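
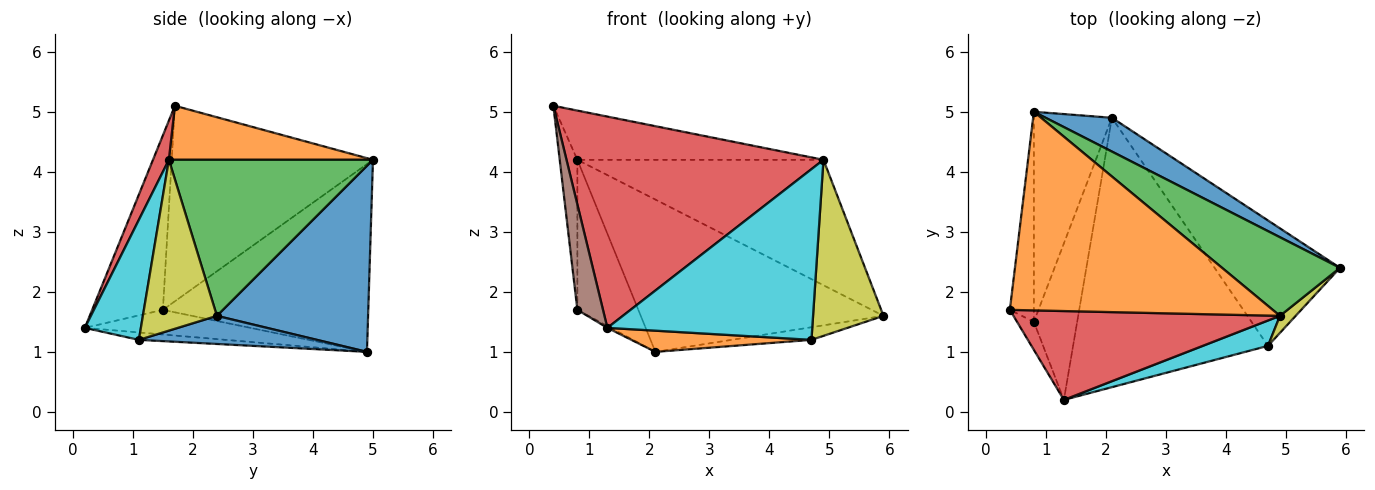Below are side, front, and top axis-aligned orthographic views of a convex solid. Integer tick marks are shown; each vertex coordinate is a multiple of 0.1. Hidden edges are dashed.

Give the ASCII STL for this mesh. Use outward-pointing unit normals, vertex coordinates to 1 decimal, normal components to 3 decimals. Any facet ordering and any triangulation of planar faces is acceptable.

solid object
 facet normal 0.520 0.834 0.185
  outer loop
   vertex 2.1 4.9 1.0
   vertex 0.8 5.0 4.2
   vertex 5.9 2.4 1.6
  endloop
 endfacet
 facet normal 0.196 0.236 0.952
  outer loop
   vertex 4.9 1.6 4.2
   vertex 0.8 5.0 4.2
   vertex 0.4 1.7 5.1
  endloop
 endfacet
 facet normal 0.575 0.693 0.434
  outer loop
   vertex 4.9 1.6 4.2
   vertex 5.9 2.4 1.6
   vertex 0.8 5.0 4.2
  endloop
 endfacet
 facet normal 0.057 -0.920 0.387
  outer loop
   vertex 4.9 1.6 4.2
   vertex 0.4 1.7 5.1
   vertex 1.3 0.2 1.4
  endloop
 endfacet
 facet normal -0.989 0.087 -0.121
  outer loop
   vertex 0.8 1.5 1.7
   vertex 0.4 1.7 5.1
   vertex 0.8 5.0 4.2
  endloop
 endfacet
 facet normal -0.936 -0.339 -0.090
  outer loop
   vertex 0.8 1.5 1.7
   vertex 1.3 0.2 1.4
   vertex 0.4 1.7 5.1
  endloop
 endfacet
 facet normal -0.891 0.264 -0.370
  outer loop
   vertex 0.8 1.5 1.7
   vertex 0.8 5.0 4.2
   vertex 2.1 4.9 1.0
  endloop
 endfacet
 facet normal -0.495 0.010 -0.869
  outer loop
   vertex 0.8 1.5 1.7
   vertex 2.1 4.9 1.0
   vertex 1.3 0.2 1.4
  endloop
 endfacet
 facet normal 0.723 -0.688 0.066
  outer loop
   vertex 4.7 1.1 1.2
   vertex 5.9 2.4 1.6
   vertex 4.9 1.6 4.2
  endloop
 endfacet
 facet normal 0.261 -0.955 0.142
  outer loop
   vertex 4.7 1.1 1.2
   vertex 4.9 1.6 4.2
   vertex 1.3 0.2 1.4
  endloop
 endfacet
 facet normal 0.218 0.098 -0.971
  outer loop
   vertex 4.7 1.1 1.2
   vertex 2.1 4.9 1.0
   vertex 5.9 2.4 1.6
  endloop
 endfacet
 facet normal -0.038 -0.078 -0.996
  outer loop
   vertex 4.7 1.1 1.2
   vertex 1.3 0.2 1.4
   vertex 2.1 4.9 1.0
  endloop
 endfacet
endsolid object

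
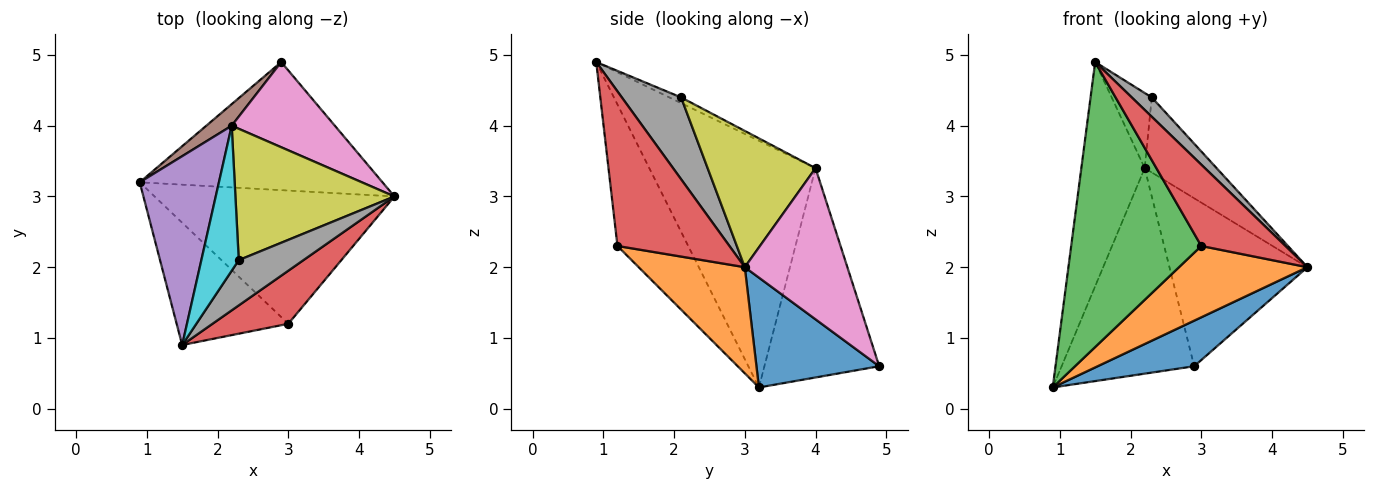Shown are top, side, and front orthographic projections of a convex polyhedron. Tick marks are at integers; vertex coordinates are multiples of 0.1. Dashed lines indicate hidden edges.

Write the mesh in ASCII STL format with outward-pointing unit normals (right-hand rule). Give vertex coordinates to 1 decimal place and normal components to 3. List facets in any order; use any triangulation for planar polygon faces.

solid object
 facet normal 0.392 -0.308 -0.867
  outer loop
   vertex 2.9 4.9 0.6
   vertex 4.5 3.0 2.0
   vertex 0.9 3.2 0.3
  endloop
 endfacet
 facet normal 0.363 -0.440 -0.821
  outer loop
   vertex 3.0 1.2 2.3
   vertex 0.9 3.2 0.3
   vertex 4.5 3.0 2.0
  endloop
 endfacet
 facet normal -0.447 -0.822 -0.353
  outer loop
   vertex 3.0 1.2 2.3
   vertex 1.5 0.9 4.9
   vertex 0.9 3.2 0.3
  endloop
 endfacet
 facet normal 0.744 -0.559 0.365
  outer loop
   vertex 3.0 1.2 2.3
   vertex 4.5 3.0 2.0
   vertex 1.5 0.9 4.9
  endloop
 endfacet
 facet normal -0.895 0.341 0.287
  outer loop
   vertex 2.2 4.0 3.4
   vertex 0.9 3.2 0.3
   vertex 1.5 0.9 4.9
  endloop
 endfacet
 facet normal -0.652 0.754 0.079
  outer loop
   vertex 2.2 4.0 3.4
   vertex 2.9 4.9 0.6
   vertex 0.9 3.2 0.3
  endloop
 endfacet
 facet normal 0.553 0.743 0.377
  outer loop
   vertex 2.2 4.0 3.4
   vertex 4.5 3.0 2.0
   vertex 2.9 4.9 0.6
  endloop
 endfacet
 facet normal 0.758 -0.256 0.599
  outer loop
   vertex 2.3 2.1 4.4
   vertex 1.5 0.9 4.9
   vertex 4.5 3.0 2.0
  endloop
 endfacet
 facet normal 0.597 0.398 0.697
  outer loop
   vertex 2.3 2.1 4.4
   vertex 4.5 3.0 2.0
   vertex 2.2 4.0 3.4
  endloop
 endfacet
 facet normal -0.134 0.456 0.880
  outer loop
   vertex 2.3 2.1 4.4
   vertex 2.2 4.0 3.4
   vertex 1.5 0.9 4.9
  endloop
 endfacet
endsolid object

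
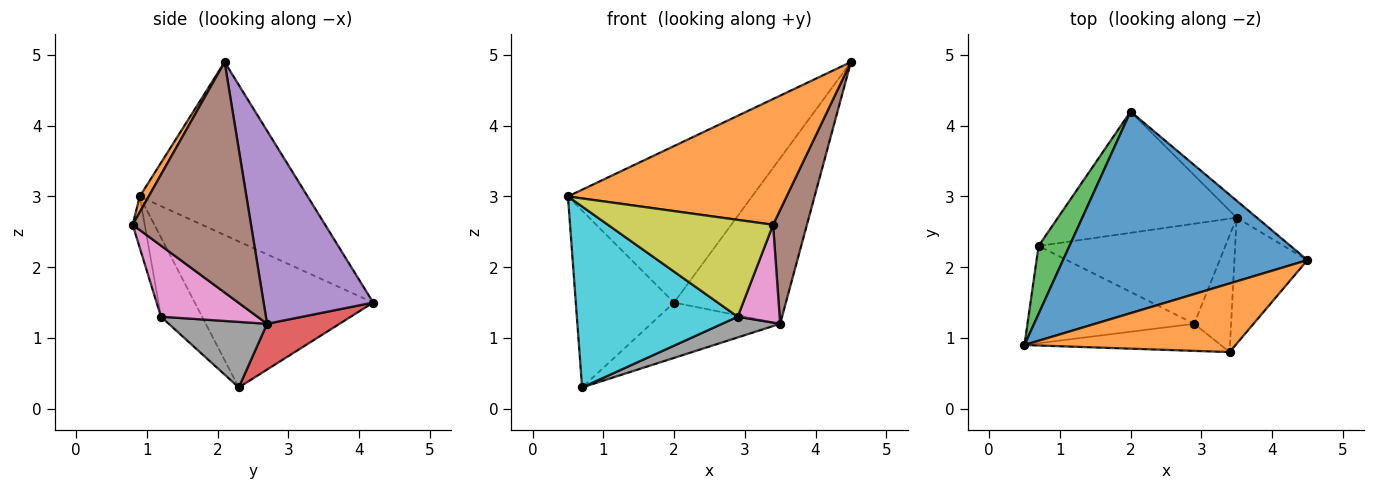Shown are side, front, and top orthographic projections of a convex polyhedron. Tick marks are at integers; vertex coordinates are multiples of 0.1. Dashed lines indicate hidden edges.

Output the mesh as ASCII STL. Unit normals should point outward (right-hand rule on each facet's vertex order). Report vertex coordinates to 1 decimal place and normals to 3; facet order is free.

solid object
 facet normal -0.488 0.535 0.689
  outer loop
   vertex 2.0 4.2 1.5
   vertex 0.5 0.9 3.0
   vertex 4.5 2.1 4.9
  endloop
 endfacet
 facet normal 0.036 -0.877 0.479
  outer loop
   vertex 3.4 0.8 2.6
   vertex 4.5 2.1 4.9
   vertex 0.5 0.9 3.0
  endloop
 endfacet
 facet normal -0.861 0.474 0.182
  outer loop
   vertex 0.7 2.3 0.3
   vertex 0.5 0.9 3.0
   vertex 2.0 4.2 1.5
  endloop
 endfacet
 facet normal 0.227 0.404 -0.886
  outer loop
   vertex 3.5 2.7 1.2
   vertex 0.7 2.3 0.3
   vertex 2.0 4.2 1.5
  endloop
 endfacet
 facet normal 0.698 0.712 -0.073
  outer loop
   vertex 3.5 2.7 1.2
   vertex 2.0 4.2 1.5
   vertex 4.5 2.1 4.9
  endloop
 endfacet
 facet normal 0.920 -0.263 -0.291
  outer loop
   vertex 3.5 2.7 1.2
   vertex 4.5 2.1 4.9
   vertex 3.4 0.8 2.6
  endloop
 endfacet
 facet normal 0.828 -0.360 -0.429
  outer loop
   vertex 2.9 1.2 1.3
   vertex 3.5 2.7 1.2
   vertex 3.4 0.8 2.6
  endloop
 endfacet
 facet normal 0.325 -0.192 -0.926
  outer loop
   vertex 2.9 1.2 1.3
   vertex 0.7 2.3 0.3
   vertex 3.5 2.7 1.2
  endloop
 endfacet
 facet normal -0.070 -0.961 -0.269
  outer loop
   vertex 2.9 1.2 1.3
   vertex 3.4 0.8 2.6
   vertex 0.5 0.9 3.0
  endloop
 endfacet
 facet normal -0.220 -0.859 -0.462
  outer loop
   vertex 2.9 1.2 1.3
   vertex 0.5 0.9 3.0
   vertex 0.7 2.3 0.3
  endloop
 endfacet
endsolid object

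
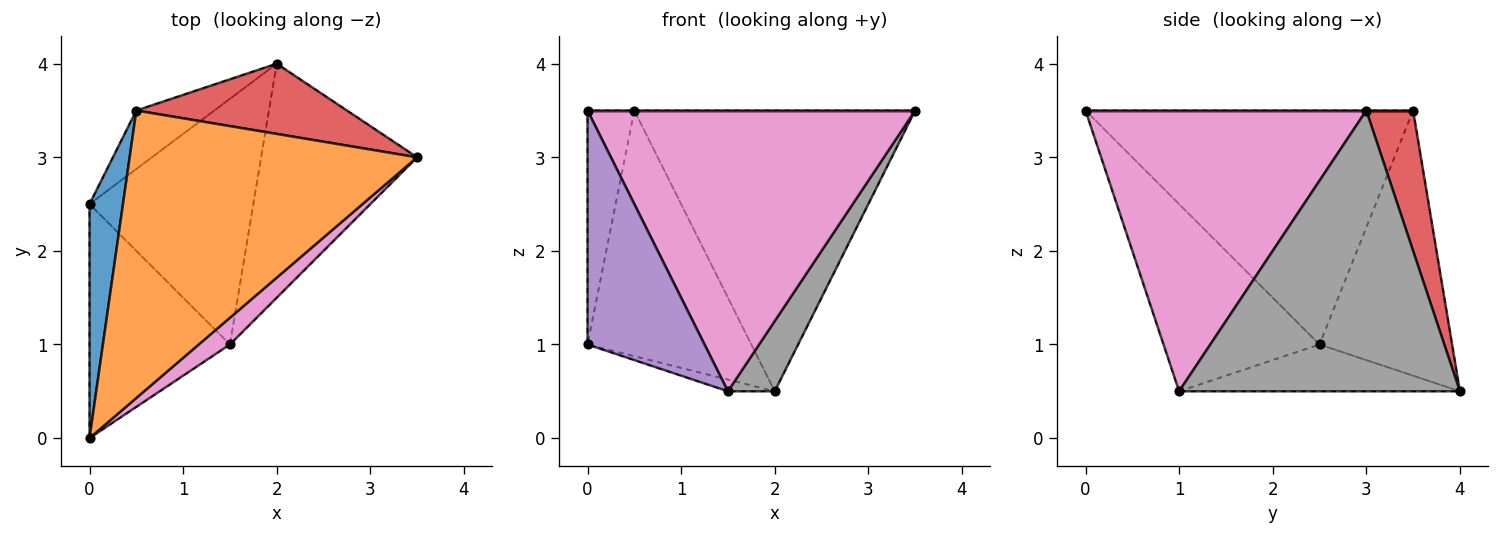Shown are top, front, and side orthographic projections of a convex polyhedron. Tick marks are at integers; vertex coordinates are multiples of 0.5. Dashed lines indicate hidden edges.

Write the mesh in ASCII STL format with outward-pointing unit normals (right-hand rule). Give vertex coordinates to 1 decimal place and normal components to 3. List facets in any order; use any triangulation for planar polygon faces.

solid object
 facet normal -0.980 0.140 0.140
  outer loop
   vertex 0.5 3.5 3.5
   vertex 0.0 2.5 1.0
   vertex 0.0 0.0 3.5
  endloop
 endfacet
 facet normal 0.000 0.000 1.000
  outer loop
   vertex 0.5 3.5 3.5
   vertex 0.0 0.0 3.5
   vertex 3.5 3.0 3.5
  endloop
 endfacet
 facet normal -0.619 0.764 -0.182
  outer loop
   vertex 0.5 3.5 3.5
   vertex 2.0 4.0 0.5
   vertex 0.0 2.5 1.0
  endloop
 endfacet
 facet normal 0.160 0.958 0.239
  outer loop
   vertex 0.5 3.5 3.5
   vertex 3.5 3.0 3.5
   vertex 2.0 4.0 0.5
  endloop
 endfacet
 facet normal -0.686 -0.514 -0.514
  outer loop
   vertex 1.5 1.0 0.5
   vertex 0.0 0.0 3.5
   vertex 0.0 2.5 1.0
  endloop
 endfacet
 facet normal -0.274 0.046 -0.961
  outer loop
   vertex 1.5 1.0 0.5
   vertex 0.0 2.5 1.0
   vertex 2.0 4.0 0.5
  endloop
 endfacet
 facet normal 0.649 -0.757 0.072
  outer loop
   vertex 1.5 1.0 0.5
   vertex 3.5 3.0 3.5
   vertex 0.0 0.0 3.5
  endloop
 endfacet
 facet normal 0.865 -0.144 -0.481
  outer loop
   vertex 1.5 1.0 0.5
   vertex 2.0 4.0 0.5
   vertex 3.5 3.0 3.5
  endloop
 endfacet
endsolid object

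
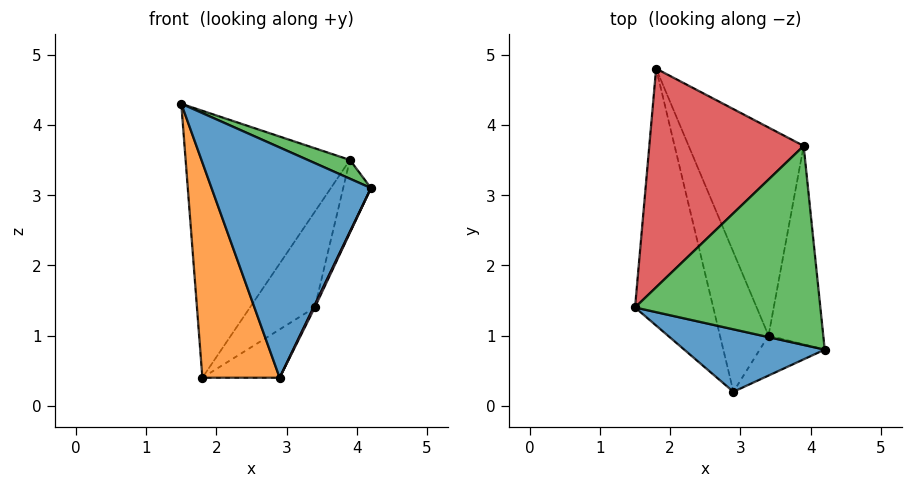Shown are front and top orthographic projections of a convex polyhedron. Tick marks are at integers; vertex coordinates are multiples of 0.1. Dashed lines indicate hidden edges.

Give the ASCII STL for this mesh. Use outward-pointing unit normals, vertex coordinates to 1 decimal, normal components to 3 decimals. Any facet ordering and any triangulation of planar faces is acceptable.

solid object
 facet normal -0.098 -0.961 0.260
  outer loop
   vertex 2.9 0.2 0.4
   vertex 4.2 0.8 3.1
   vertex 1.5 1.4 4.3
  endloop
 endfacet
 facet normal -0.937 -0.224 -0.267
  outer loop
   vertex 2.9 0.2 0.4
   vertex 1.5 1.4 4.3
   vertex 1.8 4.8 0.4
  endloop
 endfacet
 facet normal 0.389 -0.086 0.917
  outer loop
   vertex 3.9 3.7 3.5
   vertex 1.5 1.4 4.3
   vertex 4.2 0.8 3.1
  endloop
 endfacet
 facet normal -0.468 0.684 0.560
  outer loop
   vertex 3.9 3.7 3.5
   vertex 1.8 4.8 0.4
   vertex 1.5 1.4 4.3
  endloop
 endfacet
 facet normal 0.807 0.193 -0.558
  outer loop
   vertex 3.4 1.0 1.4
   vertex 2.9 0.2 0.4
   vertex 1.8 4.8 0.4
  endloop
 endfacet
 facet normal 0.842 0.225 -0.490
  outer loop
   vertex 3.4 1.0 1.4
   vertex 1.8 4.8 0.4
   vertex 3.9 3.7 3.5
  endloop
 endfacet
 facet normal 0.903 -0.029 -0.428
  outer loop
   vertex 3.4 1.0 1.4
   vertex 4.2 0.8 3.1
   vertex 2.9 0.2 0.4
  endloop
 endfacet
 facet normal 0.901 0.149 -0.407
  outer loop
   vertex 3.4 1.0 1.4
   vertex 3.9 3.7 3.5
   vertex 4.2 0.8 3.1
  endloop
 endfacet
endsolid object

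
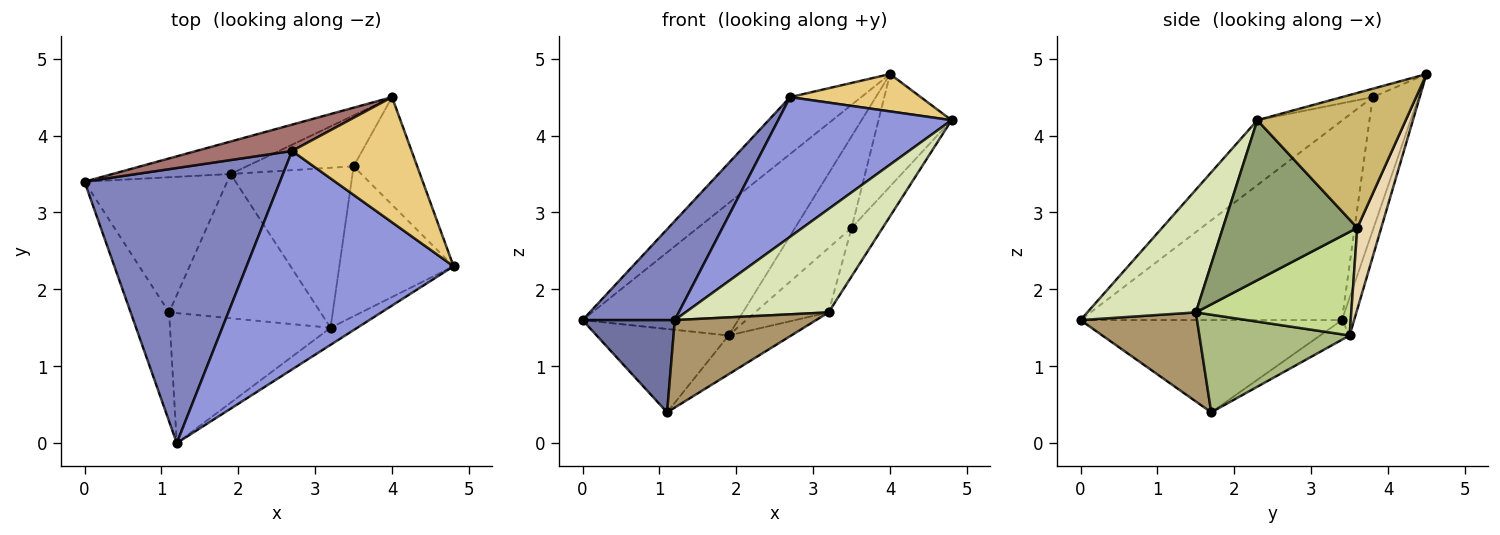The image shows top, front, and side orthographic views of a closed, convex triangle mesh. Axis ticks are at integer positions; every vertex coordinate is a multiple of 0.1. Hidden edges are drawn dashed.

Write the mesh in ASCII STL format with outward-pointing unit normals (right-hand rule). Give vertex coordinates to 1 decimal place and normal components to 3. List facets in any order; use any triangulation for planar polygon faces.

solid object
 facet normal -0.878 -0.310 -0.366
  outer loop
   vertex 1.1 1.7 0.4
   vertex 1.2 0.0 1.6
   vertex 0.0 3.4 1.6
  endloop
 endfacet
 facet normal -0.693 -0.244 0.679
  outer loop
   vertex 2.7 3.8 4.5
   vertex 0.0 3.4 1.6
   vertex 1.2 0.0 1.6
  endloop
 endfacet
 facet normal -0.256 -0.521 0.815
  outer loop
   vertex 2.7 3.8 4.5
   vertex 1.2 0.0 1.6
   vertex 4.8 2.3 4.2
  endloop
 endfacet
 facet normal -0.116 0.521 -0.845
  outer loop
   vertex 1.9 3.5 1.4
   vertex 1.1 1.7 0.4
   vertex 0.0 3.4 1.6
  endloop
 endfacet
 facet normal 0.800 0.185 -0.571
  outer loop
   vertex 3.2 1.5 1.7
   vertex 3.5 3.6 2.8
   vertex 4.8 2.3 4.2
  endloop
 endfacet
 facet normal 0.528 0.221 -0.820
  outer loop
   vertex 3.2 1.5 1.7
   vertex 1.1 1.7 0.4
   vertex 1.9 3.5 1.4
  endloop
 endfacet
 facet normal 0.619 0.293 -0.729
  outer loop
   vertex 3.2 1.5 1.7
   vertex 1.9 3.5 1.4
   vertex 3.5 3.6 2.8
  endloop
 endfacet
 facet normal 0.599 -0.790 -0.131
  outer loop
   vertex 3.2 1.5 1.7
   vertex 4.8 2.3 4.2
   vertex 1.2 0.0 1.6
  endloop
 endfacet
 facet normal 0.418 -0.507 -0.754
  outer loop
   vertex 3.2 1.5 1.7
   vertex 1.2 0.0 1.6
   vertex 1.1 1.7 0.4
  endloop
 endfacet
 facet normal 0.826 0.407 -0.390
  outer loop
   vertex 4.0 4.5 4.8
   vertex 4.8 2.3 4.2
   vertex 3.5 3.6 2.8
  endloop
 endfacet
 facet normal -0.067 -0.285 0.956
  outer loop
   vertex 4.0 4.5 4.8
   vertex 2.7 3.8 4.5
   vertex 4.8 2.3 4.2
  endloop
 endfacet
 facet normal 0.347 0.820 -0.456
  outer loop
   vertex 4.0 4.5 4.8
   vertex 3.5 3.6 2.8
   vertex 1.9 3.5 1.4
  endloop
 endfacet
 facet normal -0.505 0.783 0.362
  outer loop
   vertex 4.0 4.5 4.8
   vertex 0.0 3.4 1.6
   vertex 2.7 3.8 4.5
  endloop
 endfacet
 facet normal -0.076 0.968 -0.238
  outer loop
   vertex 4.0 4.5 4.8
   vertex 1.9 3.5 1.4
   vertex 0.0 3.4 1.6
  endloop
 endfacet
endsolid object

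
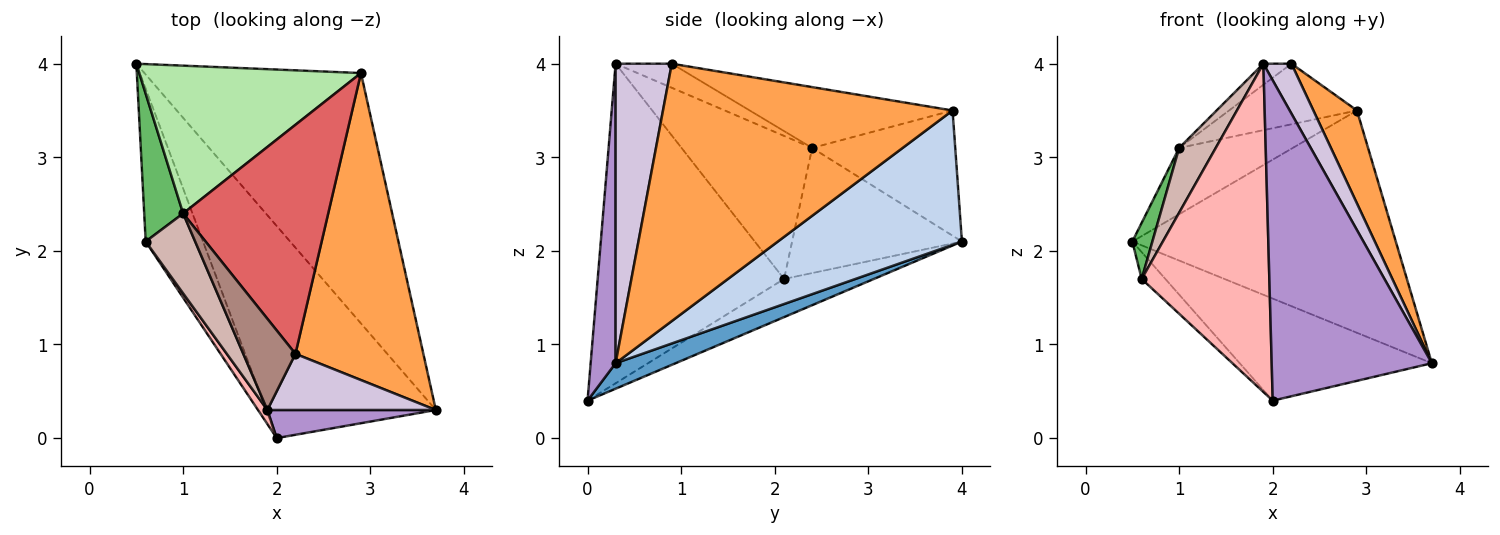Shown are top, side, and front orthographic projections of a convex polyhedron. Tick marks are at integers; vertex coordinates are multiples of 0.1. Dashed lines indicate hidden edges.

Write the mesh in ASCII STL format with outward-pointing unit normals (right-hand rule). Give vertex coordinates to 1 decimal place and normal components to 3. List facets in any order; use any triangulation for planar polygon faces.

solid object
 facet normal 0.134 0.430 -0.893
  outer loop
   vertex 2.0 0.0 0.4
   vertex 0.5 4.0 2.1
   vertex 3.7 0.3 0.8
  endloop
 endfacet
 facet normal 0.421 0.602 -0.678
  outer loop
   vertex 2.9 3.9 3.5
   vertex 3.7 0.3 0.8
   vertex 0.5 4.0 2.1
  endloop
 endfacet
 facet normal 0.887 -0.134 0.441
  outer loop
   vertex 2.9 3.9 3.5
   vertex 2.2 0.9 4.0
   vertex 3.7 0.3 0.8
  endloop
 endfacet
 facet normal -0.548 0.145 -0.824
  outer loop
   vertex 0.6 2.1 1.7
   vertex 0.5 4.0 2.1
   vertex 2.0 0.0 0.4
  endloop
 endfacet
 facet normal -0.949 -0.112 0.295
  outer loop
   vertex 1.0 2.4 3.1
   vertex 0.5 4.0 2.1
   vertex 0.6 2.1 1.7
  endloop
 endfacet
 facet normal -0.458 0.364 0.811
  outer loop
   vertex 1.0 2.4 3.1
   vertex 2.9 3.9 3.5
   vertex 0.5 4.0 2.1
  endloop
 endfacet
 facet normal -0.376 0.237 0.896
  outer loop
   vertex 1.0 2.4 3.1
   vertex 2.2 0.9 4.0
   vertex 2.9 3.9 3.5
  endloop
 endfacet
 facet normal -0.825 -0.565 0.024
  outer loop
   vertex 1.9 0.3 4.0
   vertex 0.6 2.1 1.7
   vertex 2.0 0.0 0.4
  endloop
 endfacet
 facet normal 0.153 -0.984 0.086
  outer loop
   vertex 1.9 0.3 4.0
   vertex 2.0 0.0 0.4
   vertex 3.7 0.3 0.8
  endloop
 endfacet
 facet normal 0.799 -0.400 0.449
  outer loop
   vertex 1.9 0.3 4.0
   vertex 3.7 0.3 0.8
   vertex 2.2 0.9 4.0
  endloop
 endfacet
 facet normal -0.410 0.205 0.889
  outer loop
   vertex 1.9 0.3 4.0
   vertex 2.2 0.9 4.0
   vertex 1.0 2.4 3.1
  endloop
 endfacet
 facet normal -0.914 -0.256 0.316
  outer loop
   vertex 1.9 0.3 4.0
   vertex 1.0 2.4 3.1
   vertex 0.6 2.1 1.7
  endloop
 endfacet
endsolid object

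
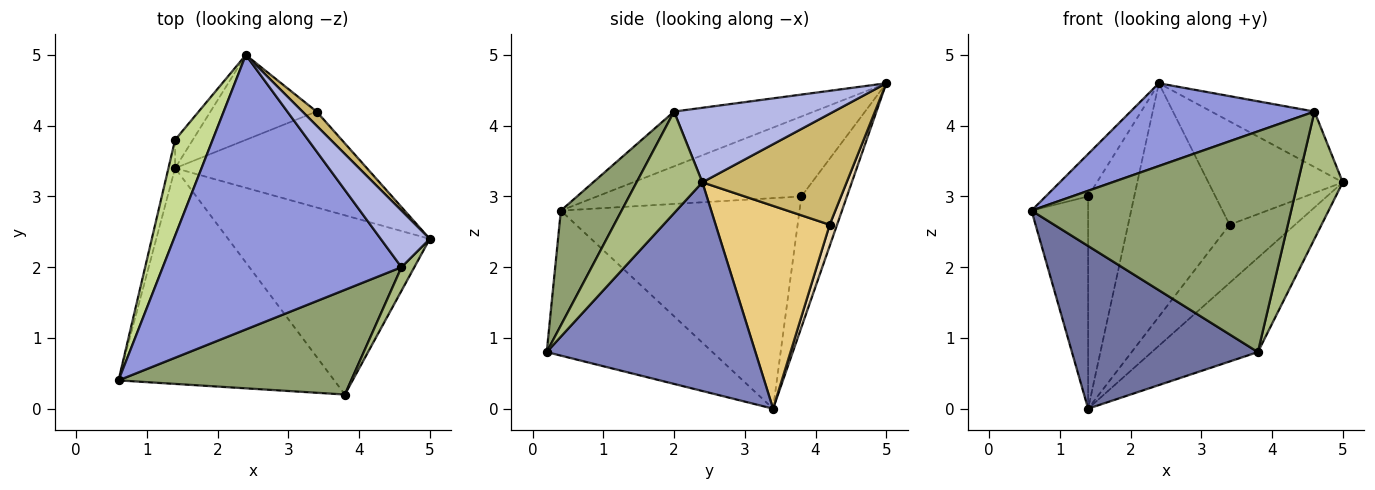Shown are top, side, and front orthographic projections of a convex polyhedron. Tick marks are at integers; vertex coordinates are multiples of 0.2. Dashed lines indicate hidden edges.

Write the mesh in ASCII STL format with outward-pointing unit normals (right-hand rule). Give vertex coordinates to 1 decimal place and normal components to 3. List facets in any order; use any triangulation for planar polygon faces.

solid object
 facet normal -0.473 -0.531 -0.704
  outer loop
   vertex 3.8 0.2 0.8
   vertex 0.6 0.4 2.8
   vertex 1.4 3.4 0.0
  endloop
 endfacet
 facet normal 0.675 0.343 -0.653
  outer loop
   vertex 3.8 0.2 0.8
   vertex 1.4 3.4 0.0
   vertex 5.0 2.4 3.2
  endloop
 endfacet
 facet normal -0.215 -0.282 0.935
  outer loop
   vertex 4.6 2.0 4.2
   vertex 2.4 5.0 4.6
   vertex 0.6 0.4 2.8
  endloop
 endfacet
 facet normal 0.735 0.475 0.484
  outer loop
   vertex 4.6 2.0 4.2
   vertex 5.0 2.4 3.2
   vertex 2.4 5.0 4.6
  endloop
 endfacet
 facet normal 0.207 -0.884 0.419
  outer loop
   vertex 4.6 2.0 4.2
   vertex 0.6 0.4 2.8
   vertex 3.8 0.2 0.8
  endloop
 endfacet
 facet normal 0.821 -0.561 0.104
  outer loop
   vertex 4.6 2.0 4.2
   vertex 3.8 0.2 0.8
   vertex 5.0 2.4 3.2
  endloop
 endfacet
 facet normal -0.890 0.185 0.417
  outer loop
   vertex 1.4 3.8 3.0
   vertex 0.6 0.4 2.8
   vertex 2.4 5.0 4.6
  endloop
 endfacet
 facet normal -0.973 0.231 -0.031
  outer loop
   vertex 1.4 3.8 3.0
   vertex 1.4 3.4 0.0
   vertex 0.6 0.4 2.8
  endloop
 endfacet
 facet normal -0.699 0.709 -0.094
  outer loop
   vertex 1.4 3.8 3.0
   vertex 2.4 5.0 4.6
   vertex 1.4 3.4 0.0
  endloop
 endfacet
 facet normal 0.729 0.679 0.093
  outer loop
   vertex 3.4 4.2 2.6
   vertex 2.4 5.0 4.6
   vertex 5.0 2.4 3.2
  endloop
 endfacet
 facet normal 0.671 0.385 -0.634
  outer loop
   vertex 3.4 4.2 2.6
   vertex 5.0 2.4 3.2
   vertex 1.4 3.4 0.0
  endloop
 endfacet
 facet normal 0.068 0.938 -0.341
  outer loop
   vertex 3.4 4.2 2.6
   vertex 1.4 3.4 0.0
   vertex 2.4 5.0 4.6
  endloop
 endfacet
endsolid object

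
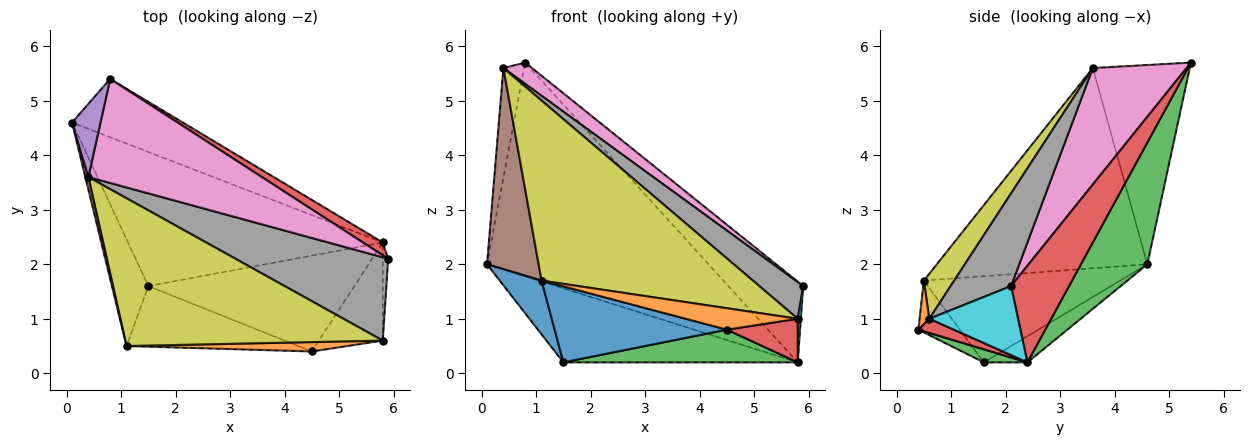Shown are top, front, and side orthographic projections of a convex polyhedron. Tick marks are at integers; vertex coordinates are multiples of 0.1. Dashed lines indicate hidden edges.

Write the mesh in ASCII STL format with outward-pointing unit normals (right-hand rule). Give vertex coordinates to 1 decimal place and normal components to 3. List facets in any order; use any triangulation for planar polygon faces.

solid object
 facet normal -0.904 -0.192 -0.382
  outer loop
   vertex 1.1 0.5 1.7
   vertex 0.1 4.6 2.0
   vertex 1.5 1.6 0.2
  endloop
 endfacet
 facet normal -0.090 0.481 -0.872
  outer loop
   vertex 5.8 2.4 0.2
   vertex 1.5 1.6 0.2
   vertex 0.1 4.6 2.0
  endloop
 endfacet
 facet normal 0.278 0.927 -0.253
  outer loop
   vertex 5.8 2.4 0.2
   vertex 0.1 4.6 2.0
   vertex 0.8 5.4 5.7
  endloop
 endfacet
 facet normal 0.608 0.784 0.125
  outer loop
   vertex 5.8 2.4 0.2
   vertex 0.8 5.4 5.7
   vertex 5.9 2.1 1.6
  endloop
 endfacet
 facet normal -0.968 0.208 0.138
  outer loop
   vertex 0.4 3.6 5.6
   vertex 0.8 5.4 5.7
   vertex 0.1 4.6 2.0
  endloop
 endfacet
 facet normal -0.971 -0.238 0.015
  outer loop
   vertex 0.4 3.6 5.6
   vertex 0.1 4.6 2.0
   vertex 1.1 0.5 1.7
  endloop
 endfacet
 facet normal 0.550 -0.168 0.818
  outer loop
   vertex 0.4 3.6 5.6
   vertex 5.9 2.1 1.6
   vertex 0.8 5.4 5.7
  endloop
 endfacet
 facet normal 0.486 -0.352 0.800
  outer loop
   vertex 5.8 0.6 1.0
   vertex 5.9 2.1 1.6
   vertex 0.4 3.6 5.6
  endloop
 endfacet
 facet normal 0.110 -0.768 0.631
  outer loop
   vertex 5.8 0.6 1.0
   vertex 0.4 3.6 5.6
   vertex 1.1 0.5 1.7
  endloop
 endfacet
 facet normal 0.996 -0.035 -0.079
  outer loop
   vertex 5.8 0.6 1.0
   vertex 5.8 2.4 0.2
   vertex 5.9 2.1 1.6
  endloop
 endfacet
 facet normal -0.185 -0.768 -0.613
  outer loop
   vertex 4.5 0.4 0.8
   vertex 1.1 0.5 1.7
   vertex 1.5 1.6 0.2
  endloop
 endfacet
 facet normal 0.079 -0.913 0.400
  outer loop
   vertex 4.5 0.4 0.8
   vertex 5.8 0.6 1.0
   vertex 1.1 0.5 1.7
  endloop
 endfacet
 facet normal 0.060 -0.322 -0.945
  outer loop
   vertex 4.5 0.4 0.8
   vertex 1.5 1.6 0.2
   vertex 5.8 2.4 0.2
  endloop
 endfacet
 facet normal 0.199 -0.398 -0.896
  outer loop
   vertex 4.5 0.4 0.8
   vertex 5.8 2.4 0.2
   vertex 5.8 0.6 1.0
  endloop
 endfacet
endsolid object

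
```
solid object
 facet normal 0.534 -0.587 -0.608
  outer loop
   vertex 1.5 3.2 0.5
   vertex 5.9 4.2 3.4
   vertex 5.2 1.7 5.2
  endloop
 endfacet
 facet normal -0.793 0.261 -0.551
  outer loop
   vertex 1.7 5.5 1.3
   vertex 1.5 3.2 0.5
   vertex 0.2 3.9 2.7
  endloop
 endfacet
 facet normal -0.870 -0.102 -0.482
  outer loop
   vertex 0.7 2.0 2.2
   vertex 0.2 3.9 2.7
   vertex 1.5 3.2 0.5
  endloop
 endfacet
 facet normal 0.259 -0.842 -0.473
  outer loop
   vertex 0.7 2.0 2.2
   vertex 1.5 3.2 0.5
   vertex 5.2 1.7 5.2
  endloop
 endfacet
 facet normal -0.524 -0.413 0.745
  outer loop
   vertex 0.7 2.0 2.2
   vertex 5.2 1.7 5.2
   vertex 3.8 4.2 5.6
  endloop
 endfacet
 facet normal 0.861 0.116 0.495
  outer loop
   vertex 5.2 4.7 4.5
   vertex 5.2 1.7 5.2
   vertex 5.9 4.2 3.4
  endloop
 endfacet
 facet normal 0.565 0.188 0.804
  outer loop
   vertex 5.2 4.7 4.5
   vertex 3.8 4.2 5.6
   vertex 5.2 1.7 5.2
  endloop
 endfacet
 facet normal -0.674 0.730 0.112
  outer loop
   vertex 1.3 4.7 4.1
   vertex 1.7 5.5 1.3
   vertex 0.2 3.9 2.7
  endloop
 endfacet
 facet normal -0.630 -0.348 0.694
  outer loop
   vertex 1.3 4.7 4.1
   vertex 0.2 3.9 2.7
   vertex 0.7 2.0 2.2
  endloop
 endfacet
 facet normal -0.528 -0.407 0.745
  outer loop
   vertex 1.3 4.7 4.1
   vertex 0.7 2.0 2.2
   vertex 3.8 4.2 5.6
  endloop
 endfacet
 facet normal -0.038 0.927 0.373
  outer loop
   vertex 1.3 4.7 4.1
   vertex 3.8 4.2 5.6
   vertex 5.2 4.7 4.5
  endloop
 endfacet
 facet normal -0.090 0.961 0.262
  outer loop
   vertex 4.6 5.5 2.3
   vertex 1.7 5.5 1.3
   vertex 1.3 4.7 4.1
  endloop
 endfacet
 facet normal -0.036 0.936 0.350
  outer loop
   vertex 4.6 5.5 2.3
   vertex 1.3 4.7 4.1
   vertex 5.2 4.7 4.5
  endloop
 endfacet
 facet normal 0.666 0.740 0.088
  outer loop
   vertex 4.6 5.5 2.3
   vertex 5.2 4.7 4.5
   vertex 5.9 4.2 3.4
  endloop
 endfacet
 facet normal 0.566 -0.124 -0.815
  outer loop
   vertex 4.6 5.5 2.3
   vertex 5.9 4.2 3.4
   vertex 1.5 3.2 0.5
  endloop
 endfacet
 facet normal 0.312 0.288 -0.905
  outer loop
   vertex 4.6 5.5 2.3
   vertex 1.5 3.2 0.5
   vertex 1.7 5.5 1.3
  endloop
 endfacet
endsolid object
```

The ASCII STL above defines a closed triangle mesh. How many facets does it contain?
16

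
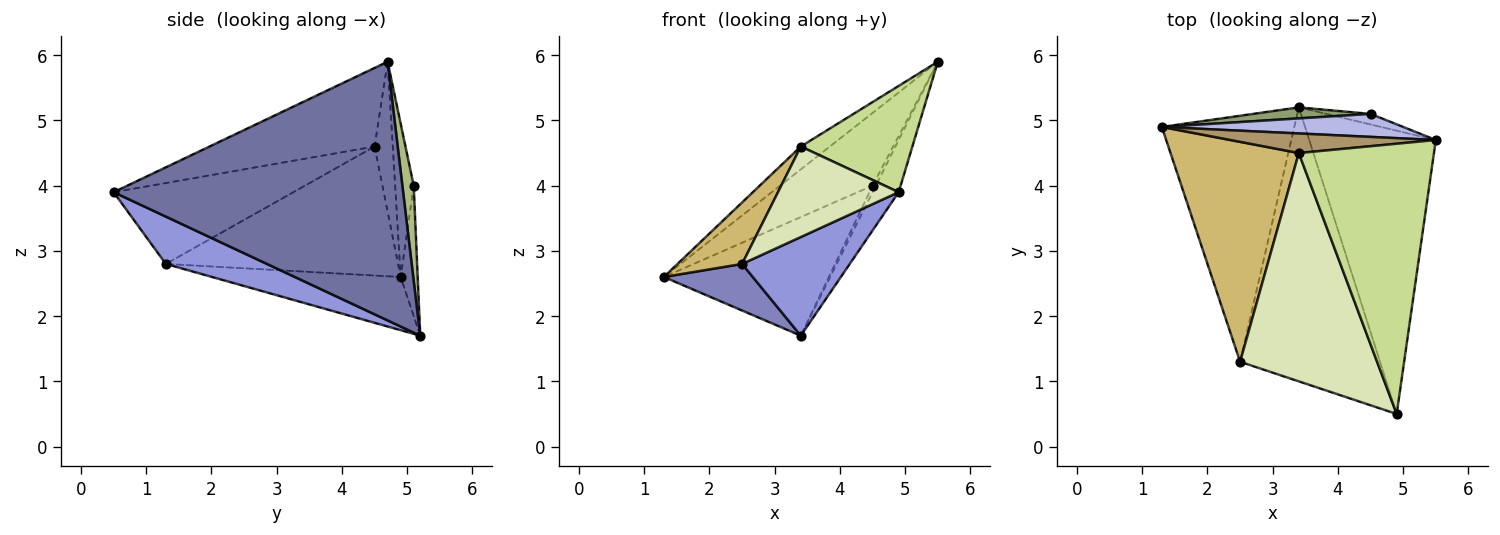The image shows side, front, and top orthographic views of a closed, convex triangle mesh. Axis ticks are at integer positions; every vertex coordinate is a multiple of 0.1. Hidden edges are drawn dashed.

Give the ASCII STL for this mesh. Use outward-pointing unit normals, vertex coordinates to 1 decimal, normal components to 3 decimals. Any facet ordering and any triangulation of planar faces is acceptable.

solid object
 facet normal 0.895 0.081 -0.438
  outer loop
   vertex 3.4 5.2 1.7
   vertex 5.5 4.7 5.9
   vertex 4.9 0.5 3.9
  endloop
 endfacet
 facet normal -0.367 -0.173 -0.914
  outer loop
   vertex 2.5 1.3 2.8
   vertex 1.3 4.9 2.6
   vertex 3.4 5.2 1.7
  endloop
 endfacet
 facet normal 0.303 -0.323 -0.897
  outer loop
   vertex 2.5 1.3 2.8
   vertex 3.4 5.2 1.7
   vertex 4.9 0.5 3.9
  endloop
 endfacet
 facet normal -0.188 0.936 0.296
  outer loop
   vertex 4.5 5.1 4.0
   vertex 1.3 4.9 2.6
   vertex 5.5 4.7 5.9
  endloop
 endfacet
 facet normal -0.102 0.991 0.092
  outer loop
   vertex 4.5 5.1 4.0
   vertex 3.4 5.2 1.7
   vertex 1.3 4.9 2.6
  endloop
 endfacet
 facet normal 0.877 0.252 -0.409
  outer loop
   vertex 4.5 5.1 4.0
   vertex 5.5 4.7 5.9
   vertex 3.4 5.2 1.7
  endloop
 endfacet
 facet normal -0.476 -0.322 0.818
  outer loop
   vertex 3.4 4.5 4.6
   vertex 4.9 0.5 3.9
   vertex 5.5 4.7 5.9
  endloop
 endfacet
 facet normal -0.481 -0.323 0.815
  outer loop
   vertex 3.4 4.5 4.6
   vertex 2.5 1.3 2.8
   vertex 4.9 0.5 3.9
  endloop
 endfacet
 facet normal -0.429 0.686 0.588
  outer loop
   vertex 3.4 4.5 4.6
   vertex 5.5 4.7 5.9
   vertex 1.3 4.9 2.6
  endloop
 endfacet
 facet normal -0.696 -0.193 0.692
  outer loop
   vertex 3.4 4.5 4.6
   vertex 1.3 4.9 2.6
   vertex 2.5 1.3 2.8
  endloop
 endfacet
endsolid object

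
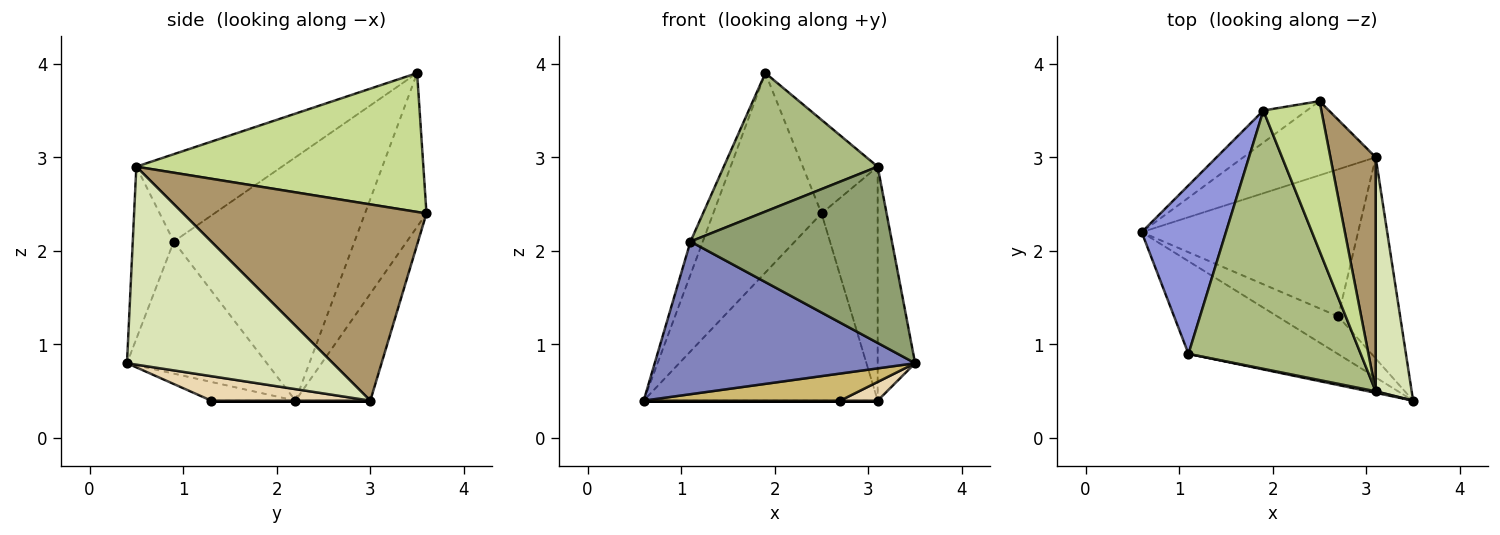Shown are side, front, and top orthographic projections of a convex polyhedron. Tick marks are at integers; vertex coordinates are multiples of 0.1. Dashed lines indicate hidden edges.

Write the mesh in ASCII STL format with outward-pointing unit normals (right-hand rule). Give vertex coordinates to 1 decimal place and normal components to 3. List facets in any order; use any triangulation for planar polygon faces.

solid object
 facet normal -0.489 0.861 -0.138
  outer loop
   vertex 1.9 3.5 3.9
   vertex 2.5 3.6 2.4
   vertex 0.6 2.2 0.4
  endloop
 endfacet
 facet normal -0.417 -0.777 -0.471
  outer loop
   vertex 1.1 0.9 2.1
   vertex 0.6 2.2 0.4
   vertex 3.5 0.4 0.8
  endloop
 endfacet
 facet normal -0.943 0.064 0.326
  outer loop
   vertex 1.1 0.9 2.1
   vertex 1.9 3.5 3.9
   vertex 0.6 2.2 0.4
  endloop
 endfacet
 facet normal -0.285 0.891 -0.353
  outer loop
   vertex 3.1 3.0 0.4
   vertex 0.6 2.2 0.4
   vertex 2.5 3.6 2.4
  endloop
 endfacet
 facet normal -0.199 -0.980 0.009
  outer loop
   vertex 3.1 0.5 2.9
   vertex 1.1 0.9 2.1
   vertex 3.5 0.4 0.8
  endloop
 endfacet
 facet normal -0.408 -0.431 0.805
  outer loop
   vertex 3.1 0.5 2.9
   vertex 1.9 3.5 3.9
   vertex 1.1 0.9 2.1
  endloop
 endfacet
 facet normal 0.897 0.234 0.374
  outer loop
   vertex 3.1 0.5 2.9
   vertex 2.5 3.6 2.4
   vertex 1.9 3.5 3.9
  endloop
 endfacet
 facet normal 0.968 0.176 0.176
  outer loop
   vertex 3.1 0.5 2.9
   vertex 3.5 0.4 0.8
   vertex 3.1 3.0 0.4
  endloop
 endfacet
 facet normal 0.951 0.219 0.219
  outer loop
   vertex 3.1 0.5 2.9
   vertex 3.1 3.0 0.4
   vertex 2.5 3.6 2.4
  endloop
 endfacet
 facet normal -0.242 -0.566 -0.788
  outer loop
   vertex 2.7 1.3 0.4
   vertex 3.5 0.4 0.8
   vertex 0.6 2.2 0.4
  endloop
 endfacet
 facet normal 0.000 0.000 -1.000
  outer loop
   vertex 2.7 1.3 0.4
   vertex 0.6 2.2 0.4
   vertex 3.1 3.0 0.4
  endloop
 endfacet
 facet normal 0.366 -0.086 -0.927
  outer loop
   vertex 2.7 1.3 0.4
   vertex 3.1 3.0 0.4
   vertex 3.5 0.4 0.8
  endloop
 endfacet
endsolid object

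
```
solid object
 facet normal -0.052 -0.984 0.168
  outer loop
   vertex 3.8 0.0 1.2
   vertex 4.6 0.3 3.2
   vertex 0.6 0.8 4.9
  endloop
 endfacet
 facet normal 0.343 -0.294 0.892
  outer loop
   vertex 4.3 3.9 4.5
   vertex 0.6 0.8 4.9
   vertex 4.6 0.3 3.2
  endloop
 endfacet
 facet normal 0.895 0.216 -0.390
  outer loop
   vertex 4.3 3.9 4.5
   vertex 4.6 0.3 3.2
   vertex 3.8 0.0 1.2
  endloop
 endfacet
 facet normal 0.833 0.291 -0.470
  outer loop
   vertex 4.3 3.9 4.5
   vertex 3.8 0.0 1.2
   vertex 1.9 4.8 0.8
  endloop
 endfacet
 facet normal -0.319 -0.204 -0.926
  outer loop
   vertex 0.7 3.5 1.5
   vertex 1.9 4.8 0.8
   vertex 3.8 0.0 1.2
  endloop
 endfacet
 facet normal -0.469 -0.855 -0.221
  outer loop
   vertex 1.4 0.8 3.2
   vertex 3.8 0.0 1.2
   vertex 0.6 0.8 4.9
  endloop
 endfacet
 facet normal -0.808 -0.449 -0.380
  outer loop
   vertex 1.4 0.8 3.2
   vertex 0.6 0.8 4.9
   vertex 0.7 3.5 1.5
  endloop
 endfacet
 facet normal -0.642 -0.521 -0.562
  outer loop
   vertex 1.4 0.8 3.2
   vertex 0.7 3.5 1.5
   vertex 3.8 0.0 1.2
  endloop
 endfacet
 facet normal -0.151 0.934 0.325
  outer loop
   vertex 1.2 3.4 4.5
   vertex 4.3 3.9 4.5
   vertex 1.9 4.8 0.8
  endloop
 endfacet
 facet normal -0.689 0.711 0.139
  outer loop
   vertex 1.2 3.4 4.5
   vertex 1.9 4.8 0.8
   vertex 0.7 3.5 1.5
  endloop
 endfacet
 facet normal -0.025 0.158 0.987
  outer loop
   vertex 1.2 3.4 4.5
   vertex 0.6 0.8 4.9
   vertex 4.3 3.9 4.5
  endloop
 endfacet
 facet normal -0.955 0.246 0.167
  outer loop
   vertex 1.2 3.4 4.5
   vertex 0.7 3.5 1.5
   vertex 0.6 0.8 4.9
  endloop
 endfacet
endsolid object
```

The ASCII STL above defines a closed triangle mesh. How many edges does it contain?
18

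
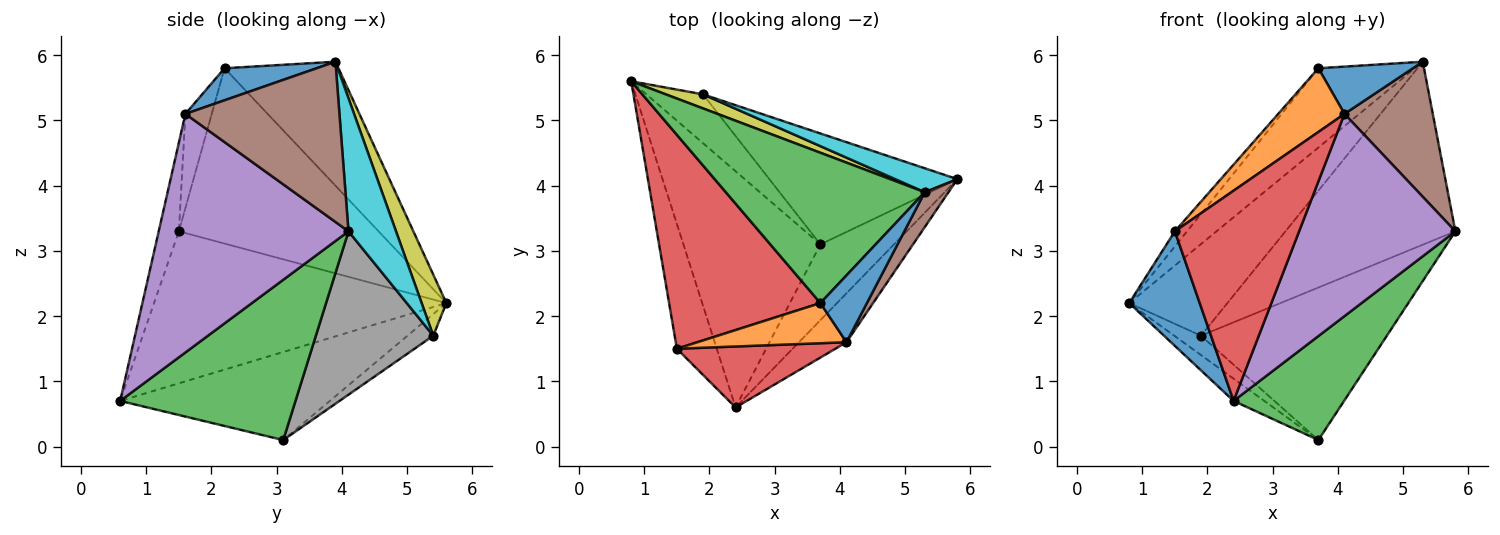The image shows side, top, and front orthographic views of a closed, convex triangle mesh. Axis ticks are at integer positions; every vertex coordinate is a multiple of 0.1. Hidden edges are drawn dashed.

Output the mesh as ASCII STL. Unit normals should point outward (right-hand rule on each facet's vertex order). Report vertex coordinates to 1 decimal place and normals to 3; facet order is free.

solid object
 facet normal -0.942 -0.227 -0.247
  outer loop
   vertex 1.5 1.5 3.3
   vertex 0.8 5.6 2.2
   vertex 2.4 0.6 0.7
  endloop
 endfacet
 facet normal -0.539 0.079 -0.839
  outer loop
   vertex 3.7 3.1 0.1
   vertex 2.4 0.6 0.7
   vertex 0.8 5.6 2.2
  endloop
 endfacet
 facet normal 0.789 -0.497 -0.362
  outer loop
   vertex 3.7 3.1 0.1
   vertex 5.8 4.1 3.3
   vertex 2.4 0.6 0.7
  endloop
 endfacet
 facet normal -0.154 -0.949 0.275
  outer loop
   vertex 4.1 1.6 5.1
   vertex 1.5 1.5 3.3
   vertex 2.4 0.6 0.7
  endloop
 endfacet
 facet normal 0.763 -0.628 -0.152
  outer loop
   vertex 4.1 1.6 5.1
   vertex 2.4 0.6 0.7
   vertex 5.8 4.1 3.3
  endloop
 endfacet
 facet normal 0.860 -0.493 0.128
  outer loop
   vertex 4.1 1.6 5.1
   vertex 5.8 4.1 3.3
   vertex 5.3 3.9 5.9
  endloop
 endfacet
 facet normal -0.335 0.347 -0.876
  outer loop
   vertex 1.9 5.4 1.7
   vertex 3.7 3.1 0.1
   vertex 0.8 5.6 2.2
  endloop
 endfacet
 facet normal 0.455 0.720 -0.524
  outer loop
   vertex 1.9 5.4 1.7
   vertex 5.8 4.1 3.3
   vertex 3.7 3.1 0.1
  endloop
 endfacet
 facet normal 0.241 0.959 0.147
  outer loop
   vertex 1.9 5.4 1.7
   vertex 0.8 5.6 2.2
   vertex 5.3 3.9 5.9
  endloop
 endfacet
 facet normal 0.267 0.955 0.125
  outer loop
   vertex 1.9 5.4 1.7
   vertex 5.3 3.9 5.9
   vertex 5.8 4.1 3.3
  endloop
 endfacet
 facet normal 0.490 -0.503 0.712
  outer loop
   vertex 3.7 2.2 5.8
   vertex 4.1 1.6 5.1
   vertex 5.3 3.9 5.9
  endloop
 endfacet
 facet normal -0.319 -0.802 0.505
  outer loop
   vertex 3.7 2.2 5.8
   vertex 1.5 1.5 3.3
   vertex 4.1 1.6 5.1
  endloop
 endfacet
 facet normal -0.483 0.409 0.775
  outer loop
   vertex 3.7 2.2 5.8
   vertex 5.3 3.9 5.9
   vertex 0.8 5.6 2.2
  endloop
 endfacet
 facet normal -0.756 0.046 0.653
  outer loop
   vertex 3.7 2.2 5.8
   vertex 0.8 5.6 2.2
   vertex 1.5 1.5 3.3
  endloop
 endfacet
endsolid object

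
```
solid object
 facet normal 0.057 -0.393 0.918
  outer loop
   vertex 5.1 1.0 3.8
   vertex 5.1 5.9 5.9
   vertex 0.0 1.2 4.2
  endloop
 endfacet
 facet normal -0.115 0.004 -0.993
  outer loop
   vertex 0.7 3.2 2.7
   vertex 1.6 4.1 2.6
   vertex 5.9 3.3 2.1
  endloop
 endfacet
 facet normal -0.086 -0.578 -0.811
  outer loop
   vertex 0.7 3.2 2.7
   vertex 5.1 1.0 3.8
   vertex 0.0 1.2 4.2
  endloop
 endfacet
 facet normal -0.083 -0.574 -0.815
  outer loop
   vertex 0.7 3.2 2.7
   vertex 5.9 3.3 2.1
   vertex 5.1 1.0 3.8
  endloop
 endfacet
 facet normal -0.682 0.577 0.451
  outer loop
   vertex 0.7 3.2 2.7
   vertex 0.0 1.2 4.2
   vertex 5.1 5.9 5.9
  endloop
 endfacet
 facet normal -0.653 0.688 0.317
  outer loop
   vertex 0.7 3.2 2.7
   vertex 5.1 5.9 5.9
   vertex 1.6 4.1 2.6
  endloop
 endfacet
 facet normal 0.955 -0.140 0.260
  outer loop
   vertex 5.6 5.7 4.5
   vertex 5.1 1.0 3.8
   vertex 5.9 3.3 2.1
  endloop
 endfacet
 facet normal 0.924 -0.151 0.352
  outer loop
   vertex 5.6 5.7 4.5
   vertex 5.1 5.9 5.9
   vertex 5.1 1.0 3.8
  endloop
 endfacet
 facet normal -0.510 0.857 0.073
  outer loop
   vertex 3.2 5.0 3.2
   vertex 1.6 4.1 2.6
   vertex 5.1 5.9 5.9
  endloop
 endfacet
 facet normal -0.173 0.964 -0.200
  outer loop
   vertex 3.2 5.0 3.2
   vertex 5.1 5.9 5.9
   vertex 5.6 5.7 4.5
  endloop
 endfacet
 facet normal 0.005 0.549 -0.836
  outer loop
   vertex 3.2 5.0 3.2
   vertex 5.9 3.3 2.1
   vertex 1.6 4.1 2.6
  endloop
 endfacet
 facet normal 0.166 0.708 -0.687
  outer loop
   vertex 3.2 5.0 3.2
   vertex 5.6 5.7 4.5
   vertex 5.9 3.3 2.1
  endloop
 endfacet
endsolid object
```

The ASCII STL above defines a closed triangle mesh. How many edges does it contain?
18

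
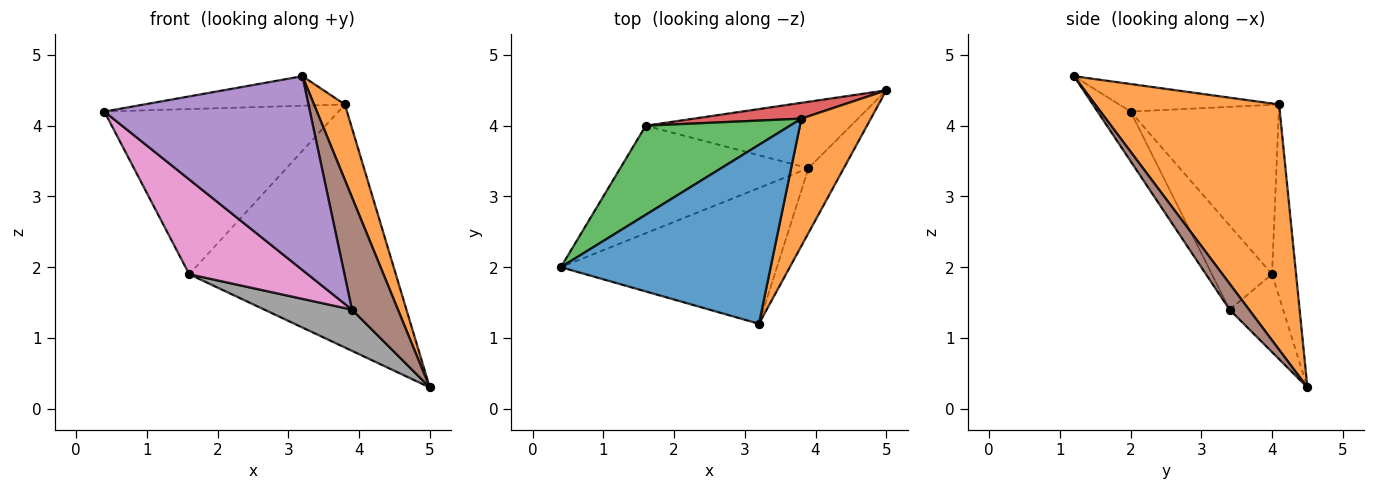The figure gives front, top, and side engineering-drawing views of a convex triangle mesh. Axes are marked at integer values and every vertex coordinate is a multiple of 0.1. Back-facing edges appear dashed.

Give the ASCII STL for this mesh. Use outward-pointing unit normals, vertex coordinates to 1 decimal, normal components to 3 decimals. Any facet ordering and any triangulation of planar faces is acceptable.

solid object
 facet normal -0.129 0.162 0.978
  outer loop
   vertex 3.8 4.1 4.3
   vertex 0.4 2.0 4.2
   vertex 3.2 1.2 4.7
  endloop
 endfacet
 facet normal 0.950 -0.159 0.269
  outer loop
   vertex 3.8 4.1 4.3
   vertex 3.2 1.2 4.7
   vertex 5.0 4.5 0.3
  endloop
 endfacet
 facet normal -0.487 0.769 0.414
  outer loop
   vertex 1.6 4.0 1.9
   vertex 0.4 2.0 4.2
   vertex 3.8 4.1 4.3
  endloop
 endfacet
 facet normal -0.115 0.991 0.064
  outer loop
   vertex 1.6 4.0 1.9
   vertex 3.8 4.1 4.3
   vertex 5.0 4.5 0.3
  endloop
 endfacet
 facet normal -0.130 -0.812 -0.569
  outer loop
   vertex 3.9 3.4 1.4
   vertex 3.2 1.2 4.7
   vertex 0.4 2.0 4.2
  endloop
 endfacet
 facet normal 0.344 -0.813 -0.469
  outer loop
   vertex 3.9 3.4 1.4
   vertex 5.0 4.5 0.3
   vertex 3.2 1.2 4.7
  endloop
 endfacet
 facet normal -0.318 -0.627 -0.711
  outer loop
   vertex 3.9 3.4 1.4
   vertex 0.4 2.0 4.2
   vertex 1.6 4.0 1.9
  endloop
 endfacet
 facet normal -0.307 -0.502 -0.809
  outer loop
   vertex 3.9 3.4 1.4
   vertex 1.6 4.0 1.9
   vertex 5.0 4.5 0.3
  endloop
 endfacet
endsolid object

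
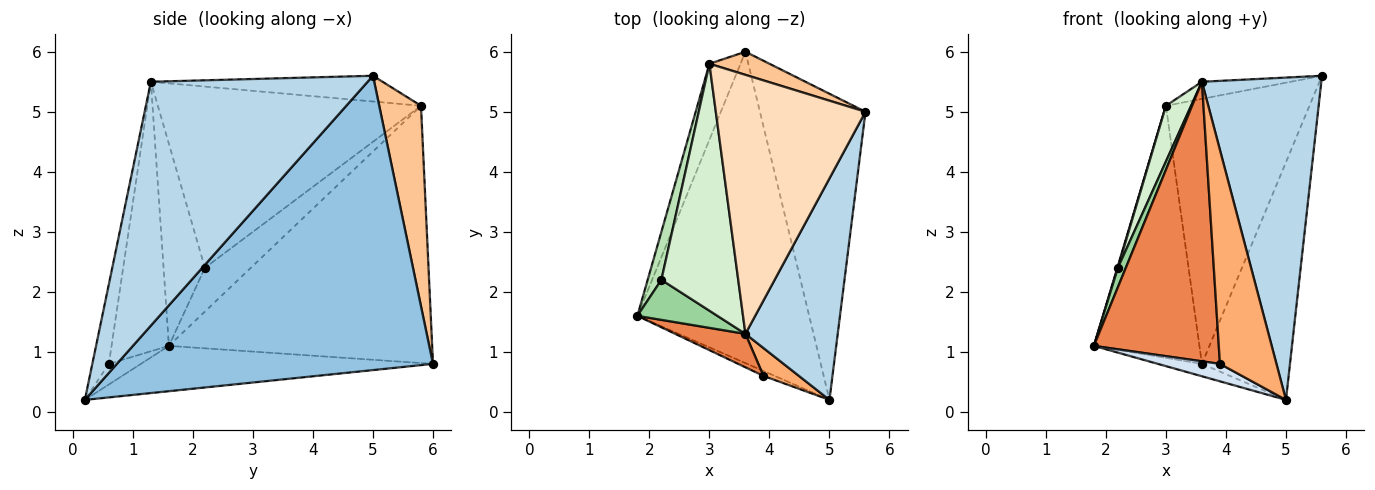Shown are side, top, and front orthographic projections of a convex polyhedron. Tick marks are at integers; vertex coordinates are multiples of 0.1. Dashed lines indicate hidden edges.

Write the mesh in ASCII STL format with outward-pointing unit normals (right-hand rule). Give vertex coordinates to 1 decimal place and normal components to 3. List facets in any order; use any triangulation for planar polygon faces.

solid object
 facet normal -0.255 0.038 -0.966
  outer loop
   vertex 3.6 6.0 0.8
   vertex 5.0 0.2 0.2
   vertex 1.8 1.6 1.1
  endloop
 endfacet
 facet normal 0.911 0.254 -0.327
  outer loop
   vertex 3.6 6.0 0.8
   vertex 5.6 5.0 5.6
   vertex 5.0 0.2 0.2
  endloop
 endfacet
 facet normal 0.831 -0.458 0.315
  outer loop
   vertex 3.6 1.3 5.5
   vertex 5.0 0.2 0.2
   vertex 5.6 5.0 5.6
  endloop
 endfacet
 facet normal -0.445 -0.862 -0.241
  outer loop
   vertex 3.9 0.6 0.8
   vertex 1.8 1.6 1.1
   vertex 5.0 0.2 0.2
  endloop
 endfacet
 facet normal -0.415 -0.903 0.108
  outer loop
   vertex 3.9 0.6 0.8
   vertex 3.6 1.3 5.5
   vertex 1.8 1.6 1.1
  endloop
 endfacet
 facet normal -0.279 -0.952 0.124
  outer loop
   vertex 3.9 0.6 0.8
   vertex 5.0 0.2 0.2
   vertex 3.6 1.3 5.5
  endloop
 endfacet
 facet normal 0.278 0.957 0.083
  outer loop
   vertex 3.0 5.8 5.1
   vertex 5.6 5.0 5.6
   vertex 3.6 6.0 0.8
  endloop
 endfacet
 facet normal -0.169 0.065 0.983
  outer loop
   vertex 3.0 5.8 5.1
   vertex 3.6 1.3 5.5
   vertex 5.6 5.0 5.6
  endloop
 endfacet
 facet normal -0.922 0.370 -0.112
  outer loop
   vertex 3.0 5.8 5.1
   vertex 3.6 6.0 0.8
   vertex 1.8 1.6 1.1
  endloop
 endfacet
 facet normal -0.915 -0.175 0.363
  outer loop
   vertex 2.2 2.2 2.4
   vertex 1.8 1.6 1.1
   vertex 3.6 1.3 5.5
  endloop
 endfacet
 facet normal -0.954 -0.012 0.299
  outer loop
   vertex 2.2 2.2 2.4
   vertex 3.0 5.8 5.1
   vertex 1.8 1.6 1.1
  endloop
 endfacet
 facet normal -0.917 -0.088 0.389
  outer loop
   vertex 2.2 2.2 2.4
   vertex 3.6 1.3 5.5
   vertex 3.0 5.8 5.1
  endloop
 endfacet
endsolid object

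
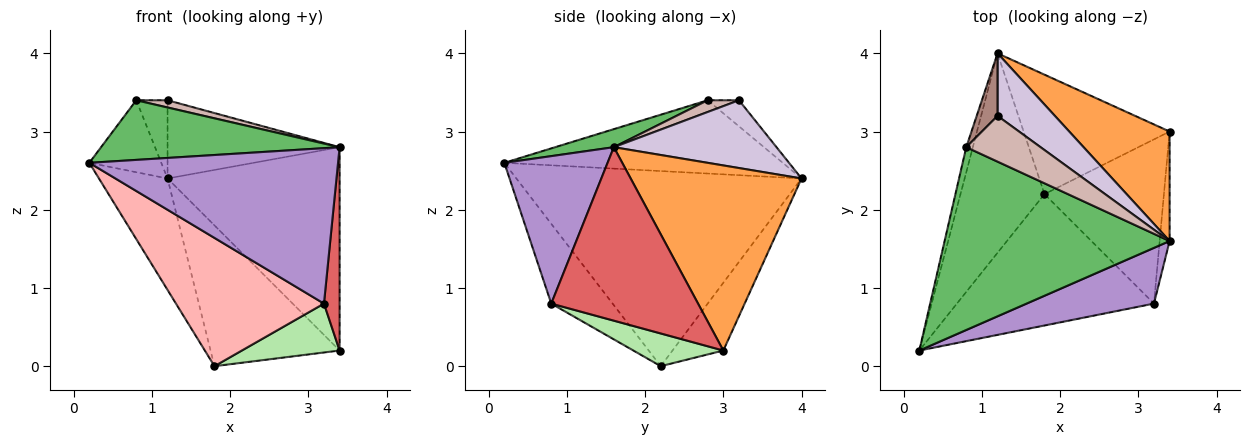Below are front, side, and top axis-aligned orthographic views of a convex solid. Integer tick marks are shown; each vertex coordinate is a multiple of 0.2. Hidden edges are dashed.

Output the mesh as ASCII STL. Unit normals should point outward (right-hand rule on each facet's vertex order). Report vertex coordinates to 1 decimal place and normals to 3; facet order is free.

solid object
 facet normal -0.897 0.216 -0.386
  outer loop
   vertex 1.8 2.2 0.0
   vertex 0.2 0.2 2.6
   vertex 1.2 4.0 2.4
  endloop
 endfacet
 facet normal -0.288 0.730 -0.620
  outer loop
   vertex 1.8 2.2 0.0
   vertex 1.2 4.0 2.4
   vertex 3.4 3.0 0.2
  endloop
 endfacet
 facet normal 0.658 0.663 0.357
  outer loop
   vertex 3.4 1.6 2.8
   vertex 3.4 3.0 0.2
   vertex 1.2 4.0 2.4
  endloop
 endfacet
 facet normal -0.965 0.249 -0.087
  outer loop
   vertex 0.8 2.8 3.4
   vertex 1.2 4.0 2.4
   vertex 0.2 0.2 2.6
  endloop
 endfacet
 facet normal 0.076 -0.309 0.948
  outer loop
   vertex 0.8 2.8 3.4
   vertex 0.2 0.2 2.6
   vertex 3.4 1.6 2.8
  endloop
 endfacet
 facet normal 0.254 -0.276 -0.927
  outer loop
   vertex 3.2 0.8 0.8
   vertex 1.8 2.2 0.0
   vertex 3.4 3.0 0.2
  endloop
 endfacet
 facet normal 0.993 -0.106 -0.057
  outer loop
   vertex 3.2 0.8 0.8
   vertex 3.4 3.0 0.2
   vertex 3.4 1.6 2.8
  endloop
 endfacet
 facet normal -0.278 -0.671 -0.687
  outer loop
   vertex 3.2 0.8 0.8
   vertex 0.2 0.2 2.6
   vertex 1.8 2.2 0.0
  endloop
 endfacet
 facet normal 0.364 -0.877 0.314
  outer loop
   vertex 3.2 0.8 0.8
   vertex 3.4 1.6 2.8
   vertex 0.2 0.2 2.6
  endloop
 endfacet
 facet normal 0.594 0.628 0.503
  outer loop
   vertex 1.2 3.2 3.4
   vertex 3.4 1.6 2.8
   vertex 1.2 4.0 2.4
  endloop
 endfacet
 facet normal -0.615 0.615 0.492
  outer loop
   vertex 1.2 3.2 3.4
   vertex 1.2 4.0 2.4
   vertex 0.8 2.8 3.4
  endloop
 endfacet
 facet normal 0.154 -0.154 0.976
  outer loop
   vertex 1.2 3.2 3.4
   vertex 0.8 2.8 3.4
   vertex 3.4 1.6 2.8
  endloop
 endfacet
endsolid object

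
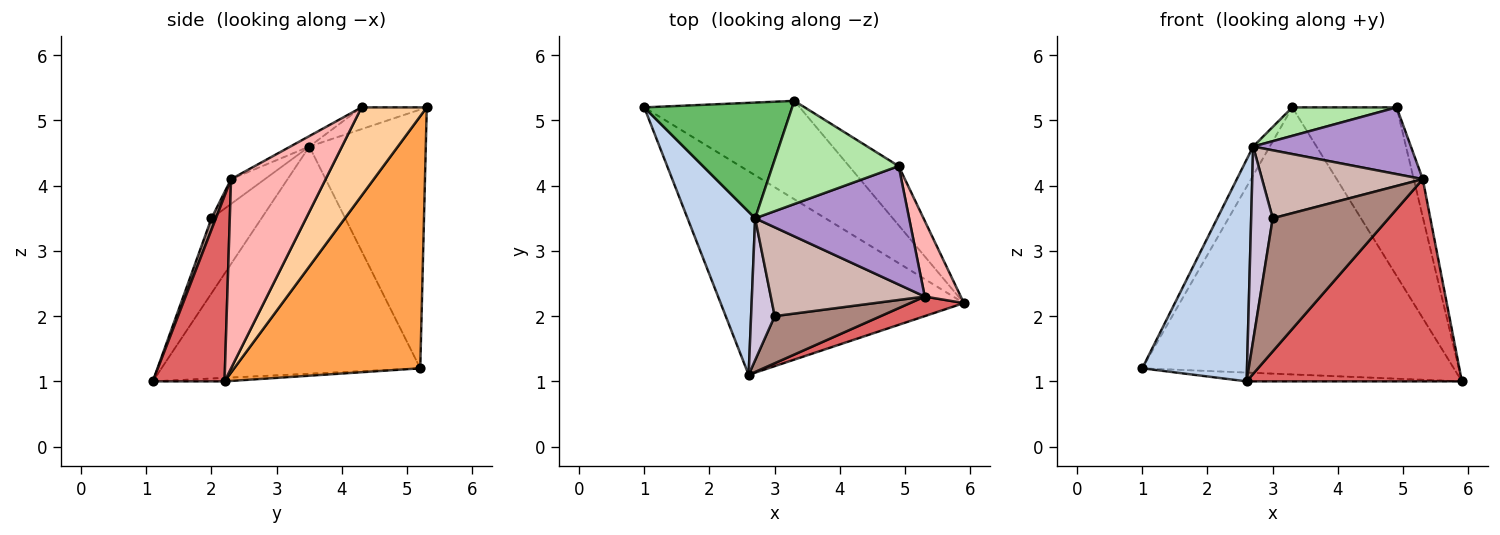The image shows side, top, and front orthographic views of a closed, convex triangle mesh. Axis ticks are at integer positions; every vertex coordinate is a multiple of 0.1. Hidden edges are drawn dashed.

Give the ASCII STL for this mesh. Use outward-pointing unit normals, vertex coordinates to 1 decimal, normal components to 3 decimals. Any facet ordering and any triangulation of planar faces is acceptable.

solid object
 facet normal -0.014 0.043 -0.999
  outer loop
   vertex 2.6 1.1 1.0
   vertex 1.0 5.2 1.2
   vertex 5.9 2.2 1.0
  endloop
 endfacet
 facet normal -0.894 -0.362 0.266
  outer loop
   vertex 2.7 3.5 4.6
   vertex 1.0 5.2 1.2
   vertex 2.6 1.1 1.0
  endloop
 endfacet
 facet normal 0.489 0.819 -0.302
  outer loop
   vertex 3.3 5.3 5.2
   vertex 5.9 2.2 1.0
   vertex 1.0 5.2 1.2
  endloop
 endfacet
 facet normal 0.508 0.813 -0.285
  outer loop
   vertex 3.3 5.3 5.2
   vertex 4.9 4.3 5.2
   vertex 5.9 2.2 1.0
  endloop
 endfacet
 facet normal -0.862 0.123 0.492
  outer loop
   vertex 3.3 5.3 5.2
   vertex 1.0 5.2 1.2
   vertex 2.7 3.5 4.6
  endloop
 endfacet
 facet normal -0.164 -0.262 0.951
  outer loop
   vertex 3.3 5.3 5.2
   vertex 2.7 3.5 4.6
   vertex 4.9 4.3 5.2
  endloop
 endfacet
 facet normal 0.315 -0.945 0.091
  outer loop
   vertex 5.3 2.3 4.1
   vertex 2.6 1.1 1.0
   vertex 5.9 2.2 1.0
  endloop
 endfacet
 facet normal 0.978 0.093 0.186
  outer loop
   vertex 5.3 2.3 4.1
   vertex 5.9 2.2 1.0
   vertex 4.9 4.3 5.2
  endloop
 endfacet
 facet normal -0.059 -0.490 0.870
  outer loop
   vertex 5.3 2.3 4.1
   vertex 4.9 4.3 5.2
   vertex 2.7 3.5 4.6
  endloop
 endfacet
 facet normal -0.882 -0.380 0.278
  outer loop
   vertex 3.0 2.0 3.5
   vertex 2.7 3.5 4.6
   vertex 2.6 1.1 1.0
  endloop
 endfacet
 facet normal 0.036 -0.942 0.333
  outer loop
   vertex 3.0 2.0 3.5
   vertex 2.6 1.1 1.0
   vertex 5.3 2.3 4.1
  endloop
 endfacet
 facet normal -0.127 -0.603 0.788
  outer loop
   vertex 3.0 2.0 3.5
   vertex 5.3 2.3 4.1
   vertex 2.7 3.5 4.6
  endloop
 endfacet
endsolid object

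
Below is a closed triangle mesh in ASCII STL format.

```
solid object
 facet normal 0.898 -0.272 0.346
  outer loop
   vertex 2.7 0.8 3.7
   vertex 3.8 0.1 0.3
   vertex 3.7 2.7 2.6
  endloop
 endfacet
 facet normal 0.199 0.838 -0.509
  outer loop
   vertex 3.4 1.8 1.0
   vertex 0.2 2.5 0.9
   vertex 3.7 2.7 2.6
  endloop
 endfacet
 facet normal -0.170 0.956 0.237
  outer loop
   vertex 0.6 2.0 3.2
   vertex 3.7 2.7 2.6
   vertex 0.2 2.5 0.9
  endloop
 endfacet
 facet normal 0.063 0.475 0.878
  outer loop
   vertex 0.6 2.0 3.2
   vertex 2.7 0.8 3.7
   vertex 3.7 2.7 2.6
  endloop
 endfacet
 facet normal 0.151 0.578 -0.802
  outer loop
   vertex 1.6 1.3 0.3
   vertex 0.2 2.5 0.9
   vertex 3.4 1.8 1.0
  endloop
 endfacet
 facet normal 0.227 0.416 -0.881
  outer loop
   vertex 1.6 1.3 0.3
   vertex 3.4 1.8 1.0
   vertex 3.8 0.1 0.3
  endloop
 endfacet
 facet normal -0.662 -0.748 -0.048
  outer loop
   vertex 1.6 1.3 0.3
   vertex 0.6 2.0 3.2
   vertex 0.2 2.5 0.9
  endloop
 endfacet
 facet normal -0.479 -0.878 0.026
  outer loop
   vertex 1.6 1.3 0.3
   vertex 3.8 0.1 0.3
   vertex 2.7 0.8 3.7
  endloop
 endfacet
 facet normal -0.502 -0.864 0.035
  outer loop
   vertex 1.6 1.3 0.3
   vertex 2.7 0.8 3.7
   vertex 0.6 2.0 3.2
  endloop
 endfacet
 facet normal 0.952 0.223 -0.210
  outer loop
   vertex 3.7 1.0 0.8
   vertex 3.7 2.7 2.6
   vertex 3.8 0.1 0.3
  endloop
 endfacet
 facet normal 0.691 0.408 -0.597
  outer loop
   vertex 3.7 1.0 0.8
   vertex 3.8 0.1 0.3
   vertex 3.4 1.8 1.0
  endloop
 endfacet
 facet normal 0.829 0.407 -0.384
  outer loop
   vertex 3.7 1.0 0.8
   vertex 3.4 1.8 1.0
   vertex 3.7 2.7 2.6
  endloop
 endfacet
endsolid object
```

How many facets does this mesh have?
12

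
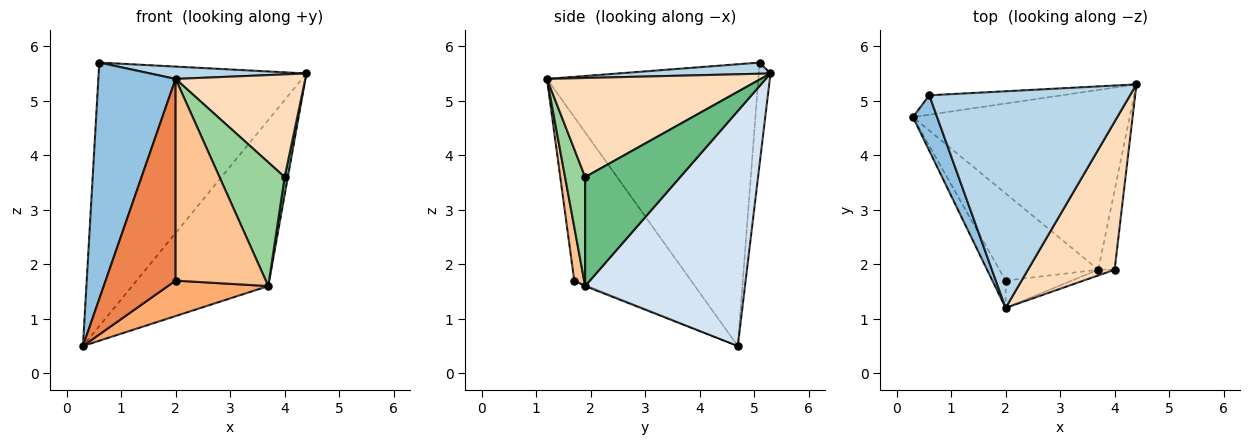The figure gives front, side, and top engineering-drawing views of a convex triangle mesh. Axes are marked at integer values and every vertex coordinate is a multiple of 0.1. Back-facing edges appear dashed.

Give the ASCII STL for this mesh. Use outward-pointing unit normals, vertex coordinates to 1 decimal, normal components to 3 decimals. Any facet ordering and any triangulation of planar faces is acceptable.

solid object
 facet normal -0.056 0.996 -0.073
  outer loop
   vertex 0.6 5.1 5.7
   vertex 4.4 5.3 5.5
   vertex 0.3 4.7 0.5
  endloop
 endfacet
 facet normal -0.936 -0.342 0.080
  outer loop
   vertex 0.6 5.1 5.7
   vertex 0.3 4.7 0.5
   vertex 2.0 1.2 5.4
  endloop
 endfacet
 facet normal 0.055 -0.057 0.997
  outer loop
   vertex 0.6 5.1 5.7
   vertex 2.0 1.2 5.4
   vertex 4.4 5.3 5.5
  endloop
 endfacet
 facet normal 0.623 0.531 -0.575
  outer loop
   vertex 3.7 1.9 1.6
   vertex 0.3 4.7 0.5
   vertex 4.4 5.3 5.5
  endloop
 endfacet
 facet normal -0.856 -0.513 -0.069
  outer loop
   vertex 2.0 1.7 1.7
   vertex 2.0 1.2 5.4
   vertex 0.3 4.7 0.5
  endloop
 endfacet
 facet normal -0.010 -0.376 -0.926
  outer loop
   vertex 2.0 1.7 1.7
   vertex 0.3 4.7 0.5
   vertex 3.7 1.9 1.6
  endloop
 endfacet
 facet normal 0.108 -0.985 -0.133
  outer loop
   vertex 2.0 1.7 1.7
   vertex 3.7 1.9 1.6
   vertex 2.0 1.2 5.4
  endloop
 endfacet
 facet normal 0.685 -0.415 0.599
  outer loop
   vertex 4.0 1.9 3.6
   vertex 4.4 5.3 5.5
   vertex 2.0 1.2 5.4
  endloop
 endfacet
 facet normal 0.988 -0.033 -0.148
  outer loop
   vertex 4.0 1.9 3.6
   vertex 3.7 1.9 1.6
   vertex 4.4 5.3 5.5
  endloop
 endfacet
 facet normal 0.294 -0.955 -0.044
  outer loop
   vertex 4.0 1.9 3.6
   vertex 2.0 1.2 5.4
   vertex 3.7 1.9 1.6
  endloop
 endfacet
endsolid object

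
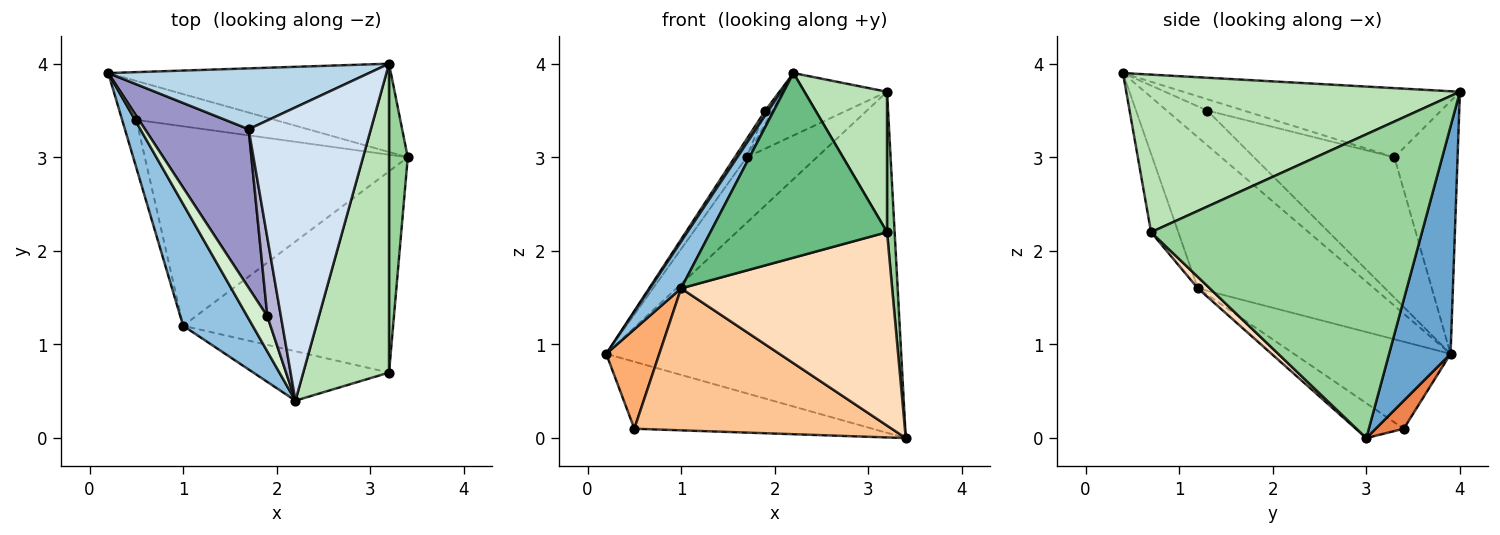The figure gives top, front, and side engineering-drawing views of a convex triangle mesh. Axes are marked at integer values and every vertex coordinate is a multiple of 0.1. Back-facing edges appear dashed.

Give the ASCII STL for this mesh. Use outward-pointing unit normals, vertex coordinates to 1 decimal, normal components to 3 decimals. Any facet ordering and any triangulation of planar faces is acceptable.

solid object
 facet normal 0.198 0.949 -0.246
  outer loop
   vertex 3.2 4.0 3.7
   vertex 3.4 3.0 0.0
   vertex 0.2 3.9 0.9
  endloop
 endfacet
 facet normal -0.897 -0.159 0.413
  outer loop
   vertex 1.0 1.2 1.6
   vertex 2.2 0.4 3.9
   vertex 0.2 3.9 0.9
  endloop
 endfacet
 facet normal -0.551 0.612 0.568
  outer loop
   vertex 1.7 3.3 3.0
   vertex 3.2 4.0 3.7
   vertex 0.2 3.9 0.9
  endloop
 endfacet
 facet normal -0.484 0.182 0.856
  outer loop
   vertex 1.7 3.3 3.0
   vertex 2.2 0.4 3.9
   vertex 3.2 4.0 3.7
  endloop
 endfacet
 facet normal 0.101 0.860 -0.500
  outer loop
   vertex 0.5 3.4 0.1
   vertex 0.2 3.9 0.9
   vertex 3.4 3.0 0.0
  endloop
 endfacet
 facet normal -0.936 -0.317 -0.153
  outer loop
   vertex 0.5 3.4 0.1
   vertex 1.0 1.2 1.6
   vertex 0.2 3.9 0.9
  endloop
 endfacet
 facet normal -0.107 -0.577 -0.810
  outer loop
   vertex 0.5 3.4 0.1
   vertex 3.4 3.0 0.0
   vertex 1.0 1.2 1.6
  endloop
 endfacet
 facet normal 0.039 -0.692 -0.720
  outer loop
   vertex 3.2 0.7 2.2
   vertex 1.0 1.2 1.6
   vertex 3.4 3.0 0.0
  endloop
 endfacet
 facet normal -0.148 -0.956 -0.255
  outer loop
   vertex 3.2 0.7 2.2
   vertex 2.2 0.4 3.9
   vertex 1.0 1.2 1.6
  endloop
 endfacet
 facet normal 0.998 -0.028 0.061
  outer loop
   vertex 3.2 0.7 2.2
   vertex 3.4 3.0 0.0
   vertex 3.2 4.0 3.7
  endloop
 endfacet
 facet normal 0.858 -0.212 0.467
  outer loop
   vertex 3.2 0.7 2.2
   vertex 3.2 4.0 3.7
   vertex 2.2 0.4 3.9
  endloop
 endfacet
 facet normal -0.864 -0.066 0.499
  outer loop
   vertex 1.9 1.3 3.5
   vertex 0.2 3.9 0.9
   vertex 2.2 0.4 3.9
  endloop
 endfacet
 facet normal -0.803 0.068 0.593
  outer loop
   vertex 1.9 1.3 3.5
   vertex 1.7 3.3 3.0
   vertex 0.2 3.9 0.9
  endloop
 endfacet
 facet normal -0.635 0.127 0.762
  outer loop
   vertex 1.9 1.3 3.5
   vertex 2.2 0.4 3.9
   vertex 1.7 3.3 3.0
  endloop
 endfacet
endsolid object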